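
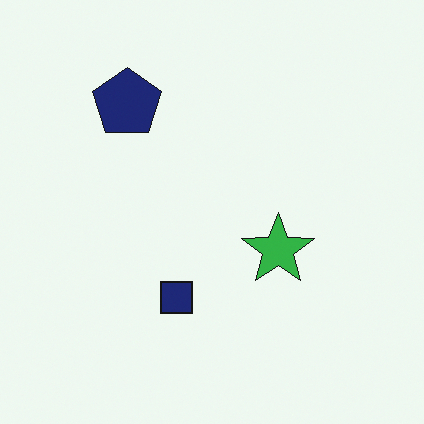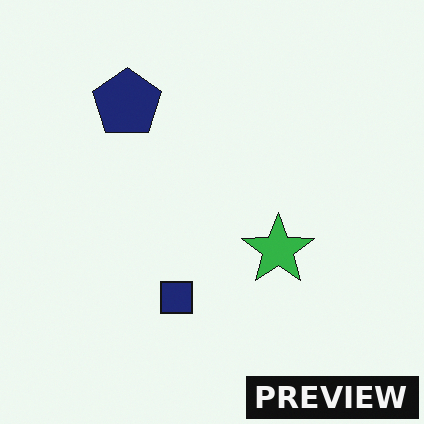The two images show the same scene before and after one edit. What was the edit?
The second image is the first watermarked with the text "PREVIEW" in the lower-right corner.

A dark label reading "PREVIEW" appears in the lower-right corner.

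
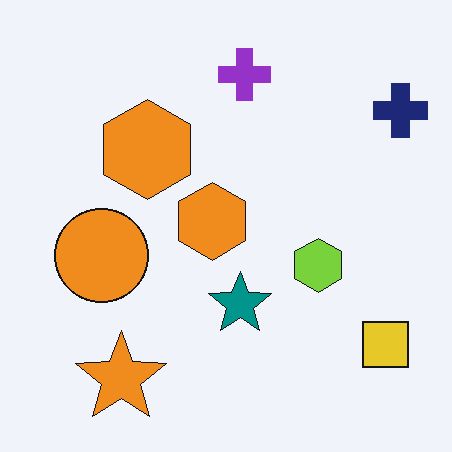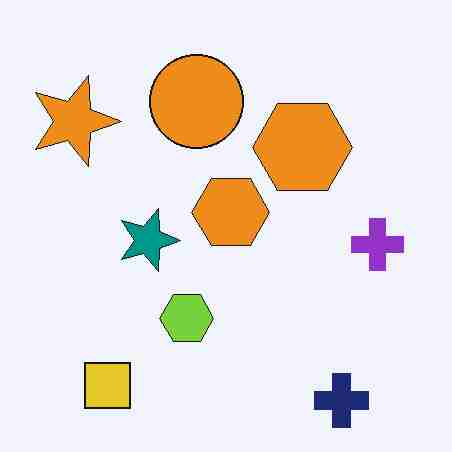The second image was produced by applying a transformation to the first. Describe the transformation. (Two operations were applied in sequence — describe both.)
This is the original image rotated 90° clockwise, then degraded with heavy JPEG compression.

The navy cross sits in the top-right of the first image and the bottom-right of the second — consistent with a whole-image 90° clockwise rotation. Blocky 8×8 compression artifacts appear around shape edges and the flat background shows ringing — characteristic JPEG degradation.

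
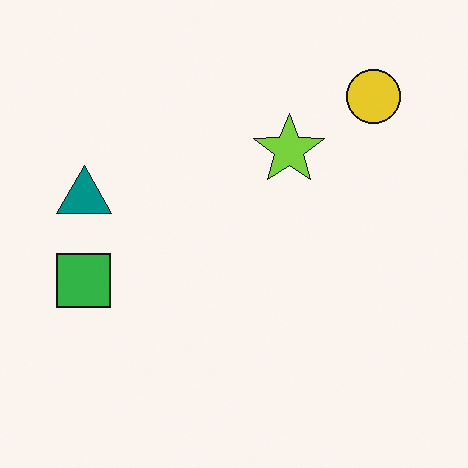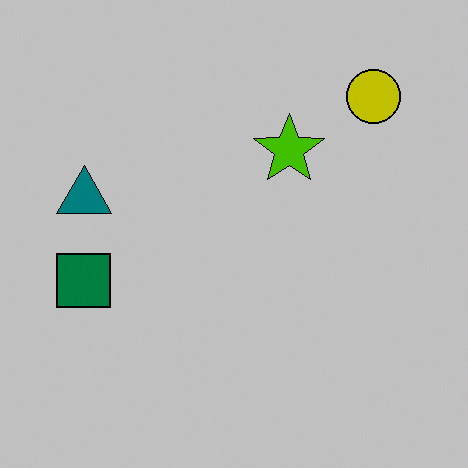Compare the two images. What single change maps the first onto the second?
It was aggressively posterized.

Each flat color has snapped to a coarser quantized level — most visibly, the near-white background has dropped to a flat grey.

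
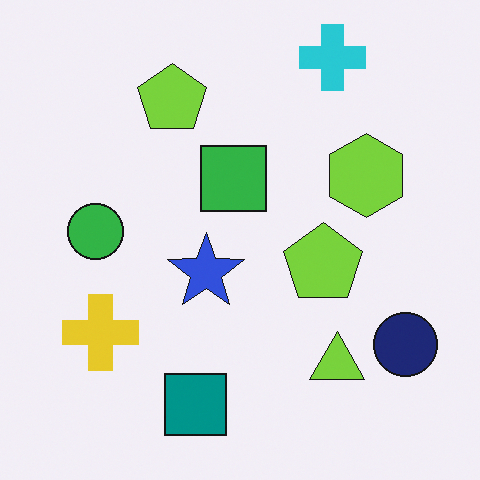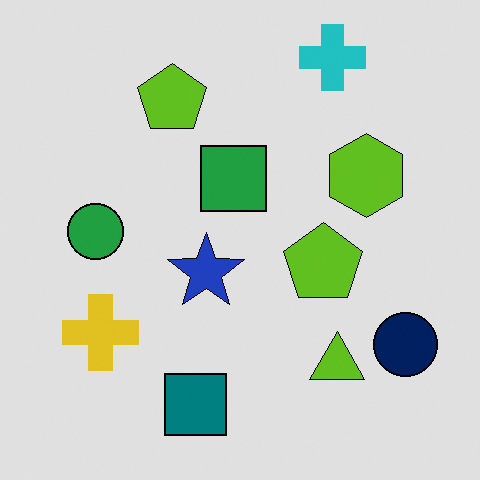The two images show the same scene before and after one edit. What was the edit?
It was posterized to a reduced palette.

Each flat color has snapped to a coarser quantized level — most visibly, the near-white background has dropped to a flat grey.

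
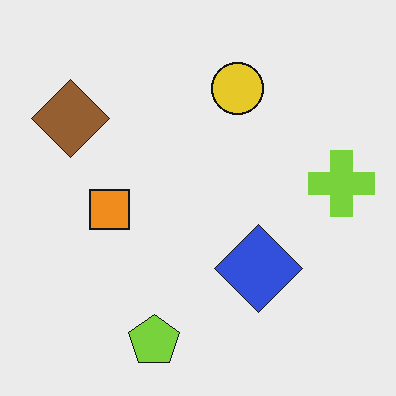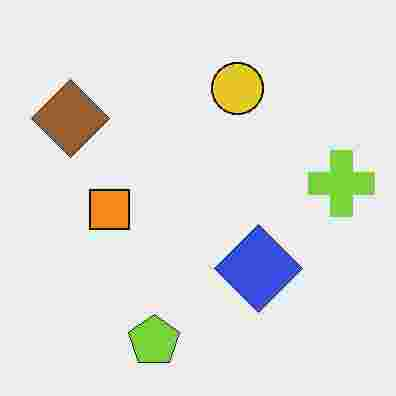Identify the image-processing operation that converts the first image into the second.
The image was heavily JPEG-compressed with obvious blocking artifacts.

Blocky 8×8 compression artifacts appear around shape edges and the flat background shows ringing — characteristic JPEG degradation.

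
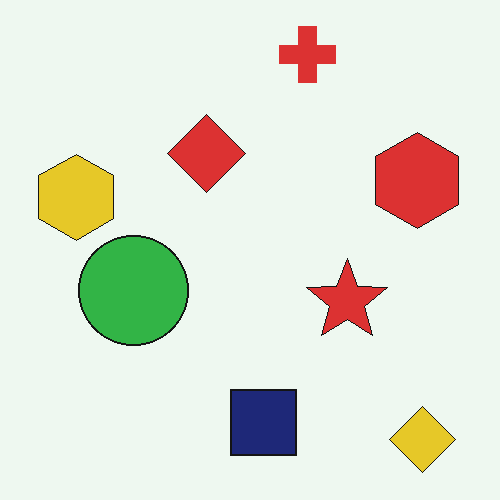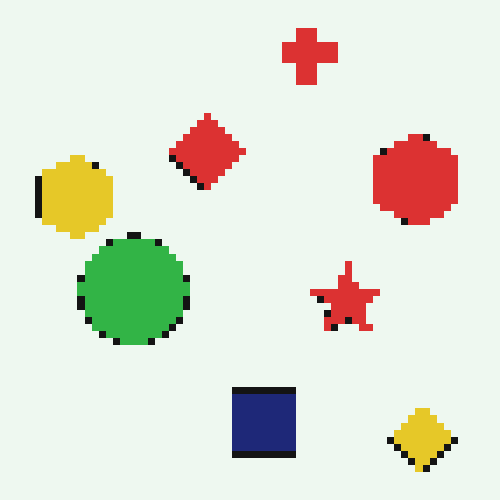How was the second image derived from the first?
The transformation is: pixelated into visible square blocks.

Shapes are reduced to large square blocks; fine edges and outlines are lost — a downscale-then-upscale (mosaic) effect.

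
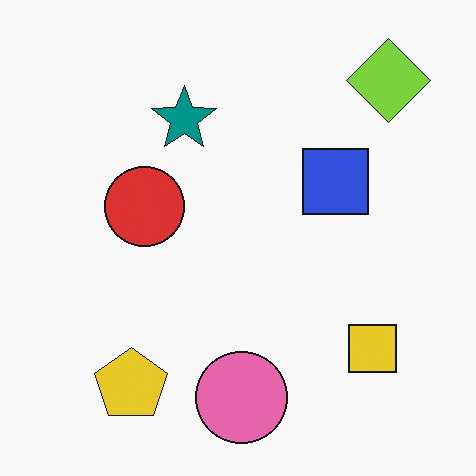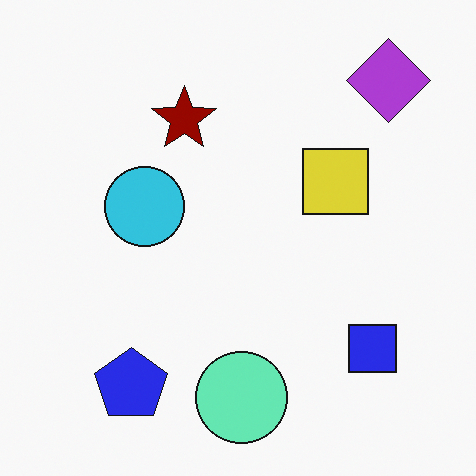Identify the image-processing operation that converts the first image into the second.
The transformation is: hue-shifted by a large amount.

Every shape's color has rotated by the same amount around the hue wheel — a uniform hue shift.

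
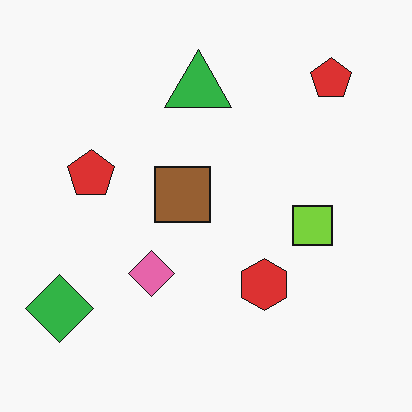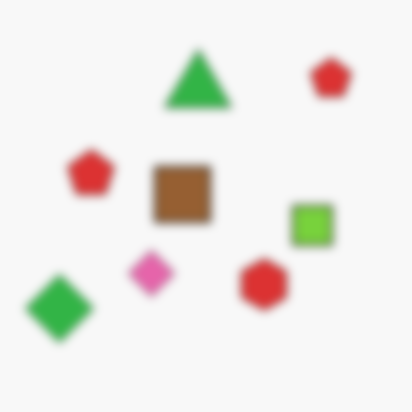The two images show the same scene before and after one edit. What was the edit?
It was strongly gaussian-blurred.

Shape edges and outlines are uniformly softened across the whole image.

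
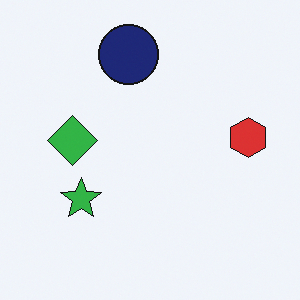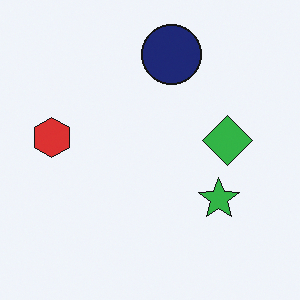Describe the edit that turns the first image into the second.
The second image is the first flipped horizontally (left ↔ right).

The red hexagon is in the right of the first image and the left of the second — shapes on opposite sides of the vertical midline have swapped in a mirror flip.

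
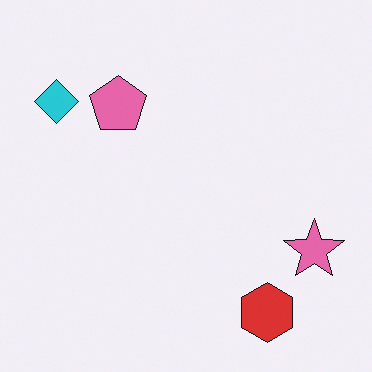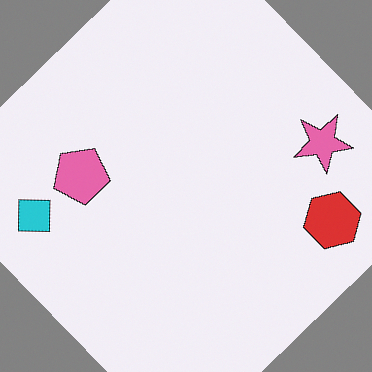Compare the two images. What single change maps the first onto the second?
The image was rotated counter-clockwise by a large amount — several tens of degrees.

Every shape is tilted by the same angle and the image corners show triangular fill wedges — a whole-image rotation by a non-right angle.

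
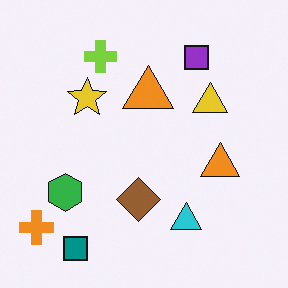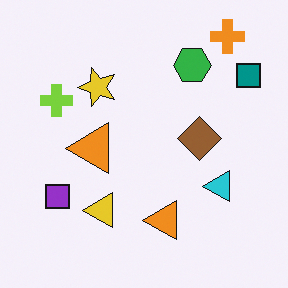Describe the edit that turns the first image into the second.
The image was transposed (reflected across the top-left ↔ bottom-right diagonal).

Shapes have swapped their row and column positions — what was in the top-right is now in the bottom-left — a diagonal reflection.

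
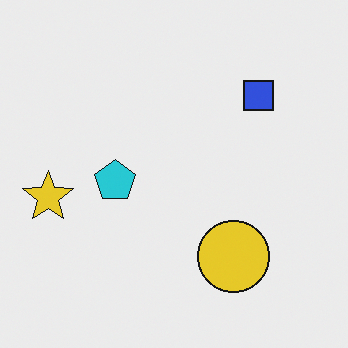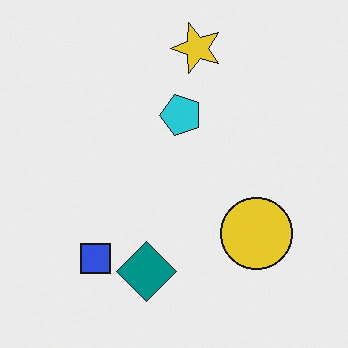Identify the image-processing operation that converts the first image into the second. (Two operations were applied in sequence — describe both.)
It was transposed (reflected across the top-left ↔ bottom-right diagonal), then overlaid with an additional teal diamond.

Shapes have swapped their row and column positions — what was in the top-right is now in the bottom-left — a diagonal reflection. A teal diamond appears in the second image that is absent from the first.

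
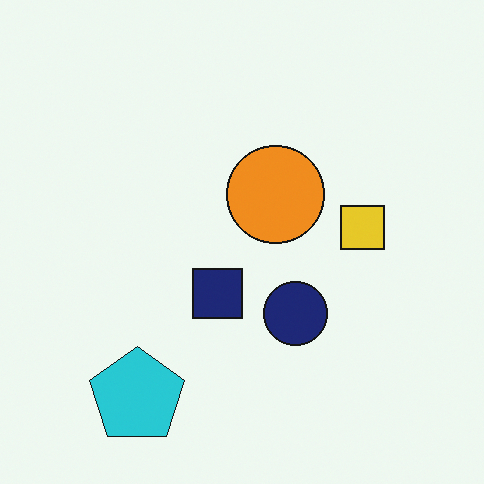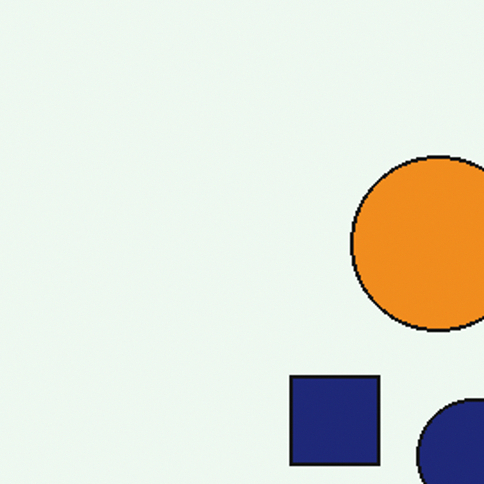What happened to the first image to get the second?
This is the original image cropped to a noticeably smaller region and rescaled.

The visible shapes are larger and the field of view is narrower; shapes near the original edges may be partly or wholly outside the frame — a crop-and-rescale.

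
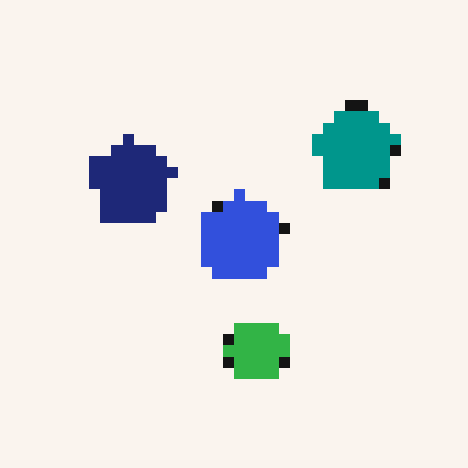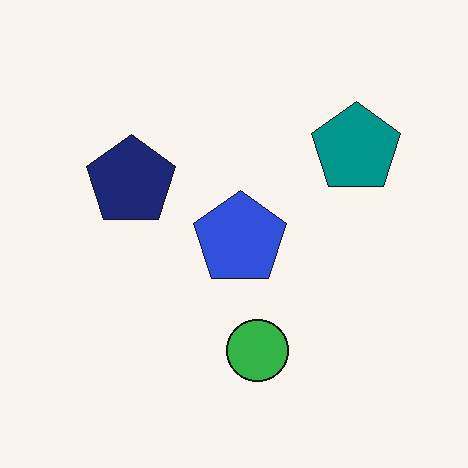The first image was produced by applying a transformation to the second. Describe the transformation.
The first image is the second heavily pixelated into large blocks.

Shapes are reduced to large square blocks; fine edges and outlines are lost — a downscale-then-upscale (mosaic) effect.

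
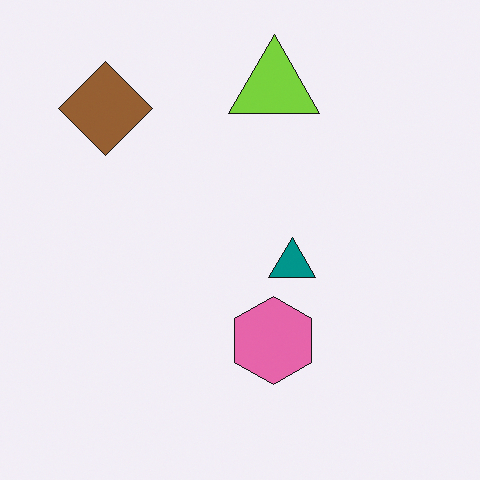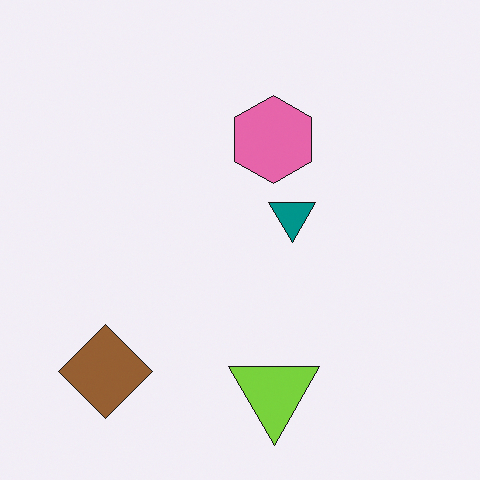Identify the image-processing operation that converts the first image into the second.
This is the original image flipped vertically (top ↔ bottom).

The lime triangle is in the top of the first image and the bottom of the second — shapes on opposite sides of the horizontal midline have swapped in a mirror flip.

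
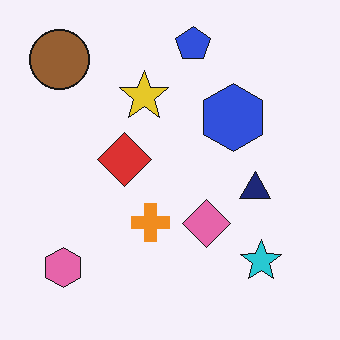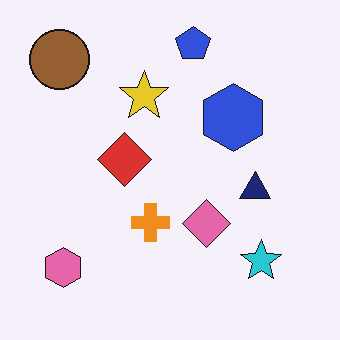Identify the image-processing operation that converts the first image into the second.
The transformation is: JPEG-compressed with visible artifacts.

Blocky 8×8 compression artifacts appear around shape edges and the flat background shows ringing — characteristic JPEG degradation.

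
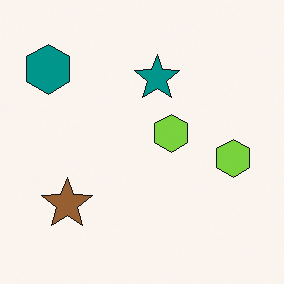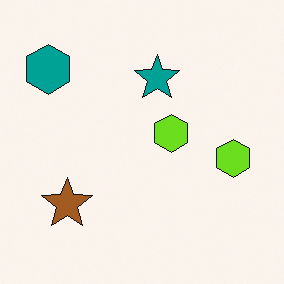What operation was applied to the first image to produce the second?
The image was slightly oversaturated.

All colors are more vivid — a global saturation change.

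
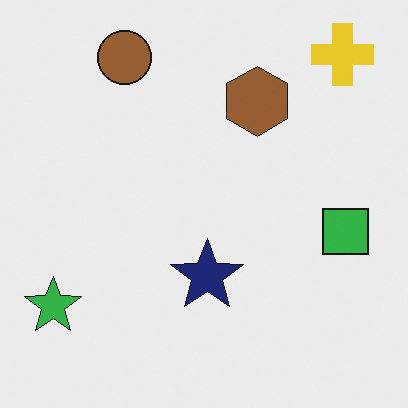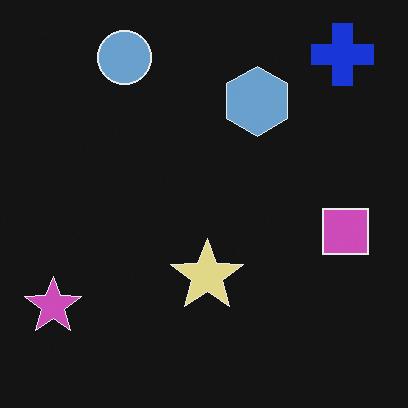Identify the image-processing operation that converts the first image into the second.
It was color-inverted (negative).

The light background has become dark and every shape's color is its complement — a photographic negative.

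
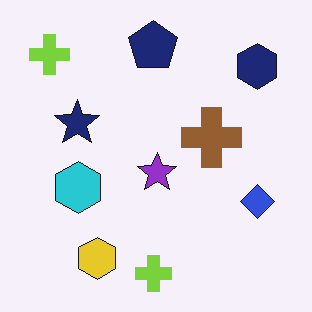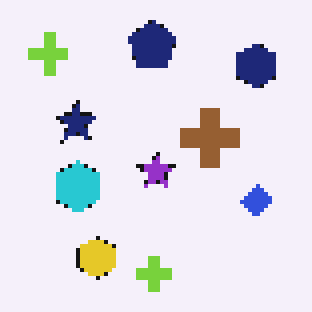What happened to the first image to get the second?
The transformation is: mildly pixelated.

Shapes are reduced to large square blocks; fine edges and outlines are lost — a downscale-then-upscale (mosaic) effect.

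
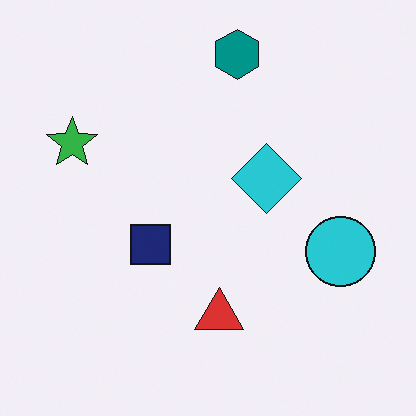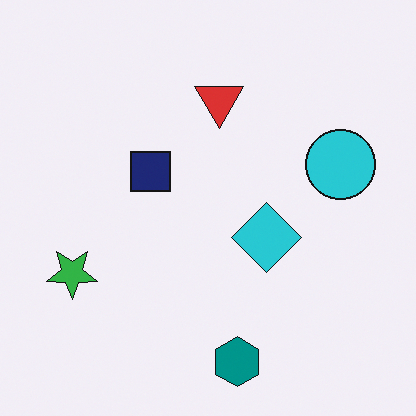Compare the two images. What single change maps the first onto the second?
Flipped vertically (top ↔ bottom).

The teal hexagon is in the top of the first image and the bottom of the second — shapes on opposite sides of the horizontal midline have swapped in a mirror flip.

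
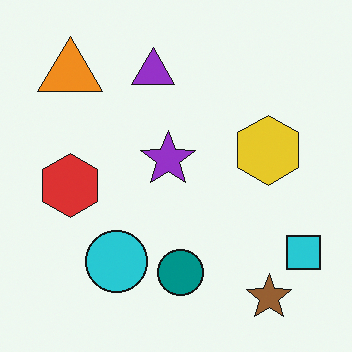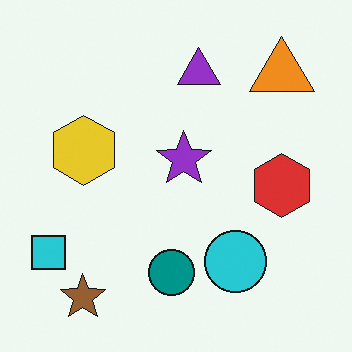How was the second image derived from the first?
Flipped horizontally (left ↔ right).

The cyan square is in the bottom-right of the first image and the bottom-left of the second — shapes on opposite sides of the vertical midline have swapped in a mirror flip.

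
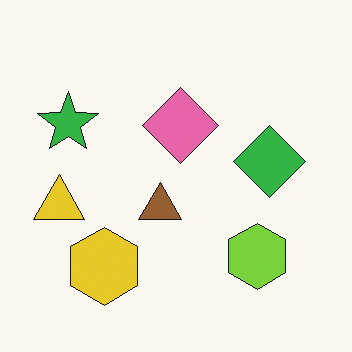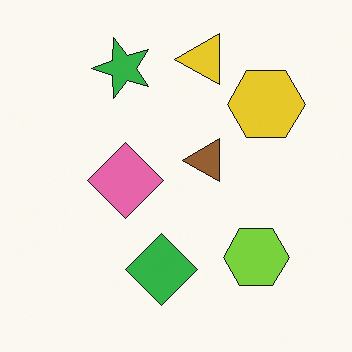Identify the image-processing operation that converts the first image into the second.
The image was transposed (reflected across the top-left ↔ bottom-right diagonal).

Shapes have swapped their row and column positions — what was in the top-right is now in the bottom-left — a diagonal reflection.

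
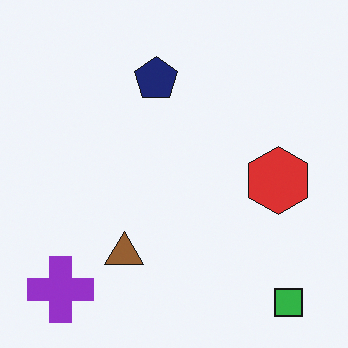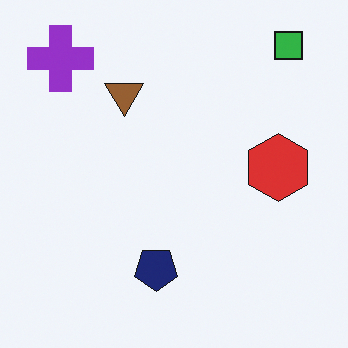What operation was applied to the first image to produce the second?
It was flipped vertically (top ↔ bottom).

The green square is in the bottom-right of the first image and the top-right of the second — shapes on opposite sides of the horizontal midline have swapped in a mirror flip.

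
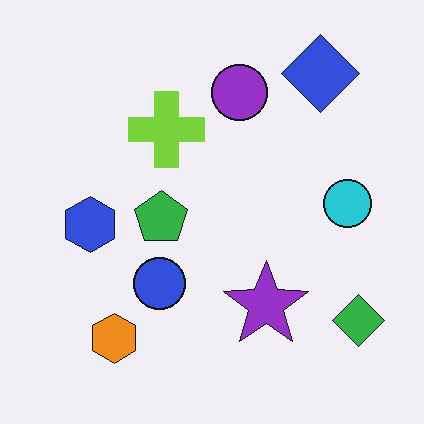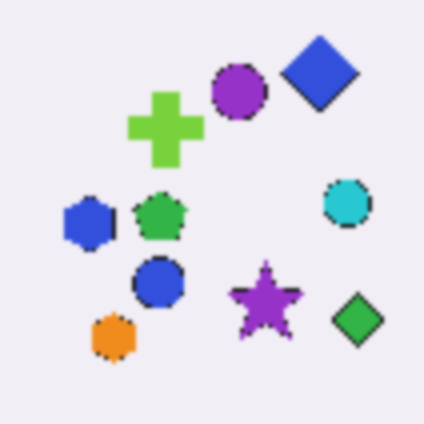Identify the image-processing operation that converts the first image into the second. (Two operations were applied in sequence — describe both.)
The transformation is: lightly pixelated (a mild mosaic effect), then given a subtle gaussian blur.

Shapes are reduced to large square blocks; fine edges and outlines are lost — a downscale-then-upscale (mosaic) effect. Shape edges and outlines are uniformly softened across the whole image.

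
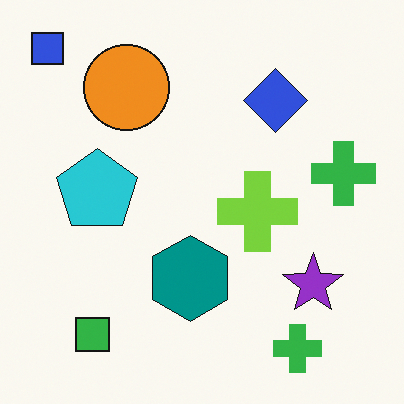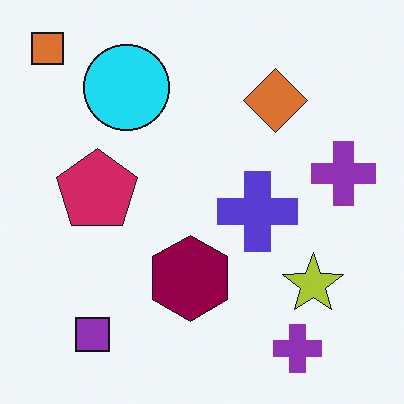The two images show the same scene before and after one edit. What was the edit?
This is the original image hue-shifted noticeably.

Every shape's color has rotated by the same amount around the hue wheel — a uniform hue shift.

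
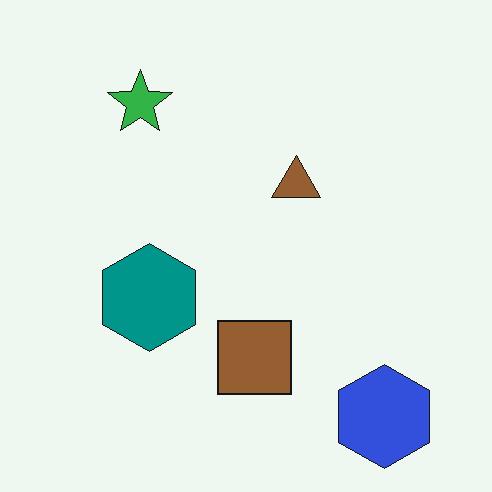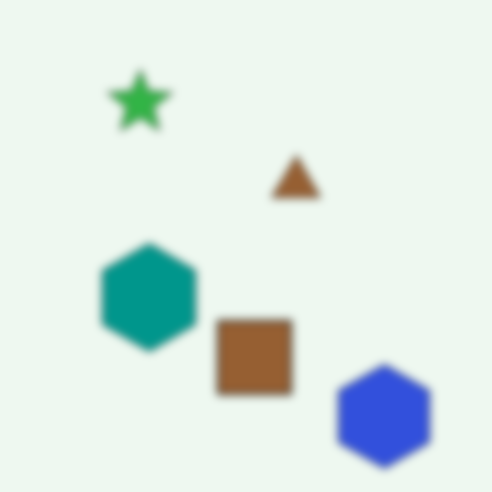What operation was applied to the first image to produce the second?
The image was noticeably gaussian-blurred.

Shape edges and outlines are uniformly softened across the whole image.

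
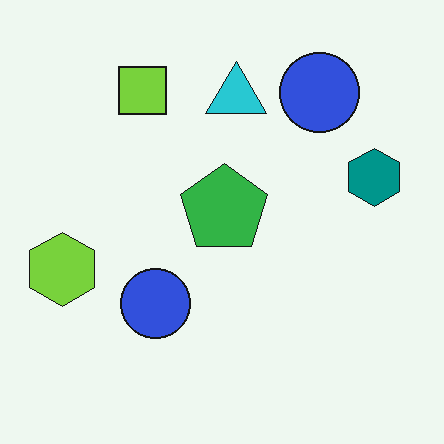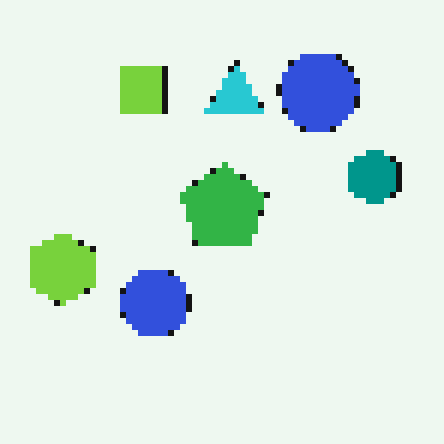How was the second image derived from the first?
This is the original image moderately pixelated.

Shapes are reduced to large square blocks; fine edges and outlines are lost — a downscale-then-upscale (mosaic) effect.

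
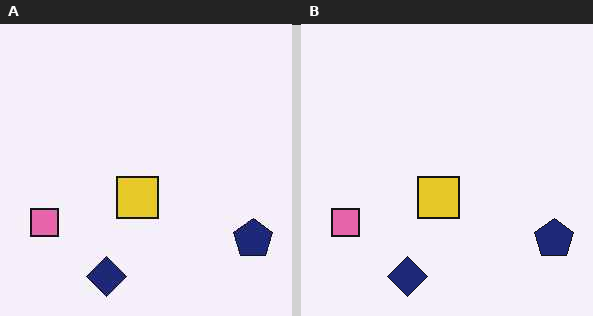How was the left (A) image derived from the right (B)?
The transformation is: JPEG-compressed with visible artifacts.

Blocky 8×8 compression artifacts appear around shape edges and the flat background shows ringing — characteristic JPEG degradation.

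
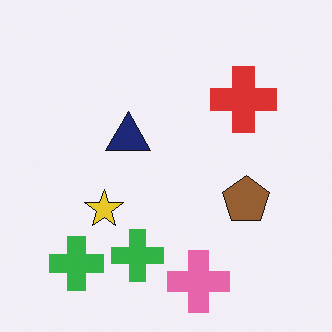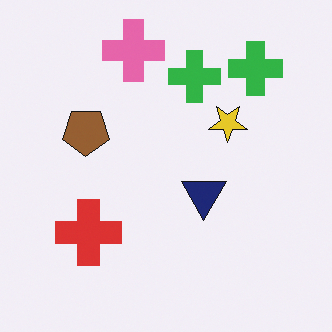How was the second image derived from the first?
Rotated 180°.

The pink cross sits in the bottom of the first image and the top of the second — consistent with a whole-image 180° rotation.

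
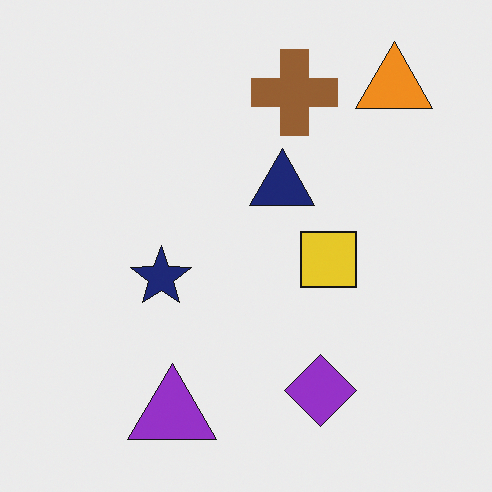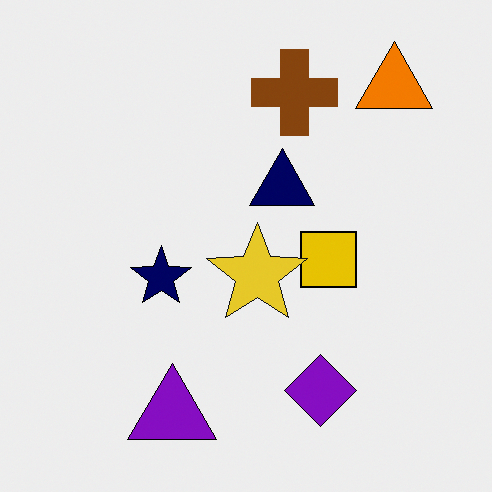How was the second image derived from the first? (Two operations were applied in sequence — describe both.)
It was given slightly increased contrast, then overlaid with an additional yellow star.

Tones are pushed away from mid-grey across the whole image — a global contrast change. A yellow star appears in the second image that is absent from the first.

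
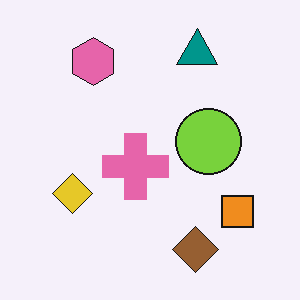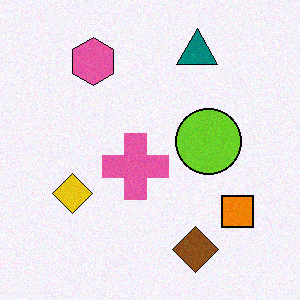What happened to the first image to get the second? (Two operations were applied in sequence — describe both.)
It was given slightly increased contrast, then degraded with subtle gaussian noise.

Tones are pushed away from mid-grey across the whole image — a global contrast change. Random speckle covers the whole image, including the flat background.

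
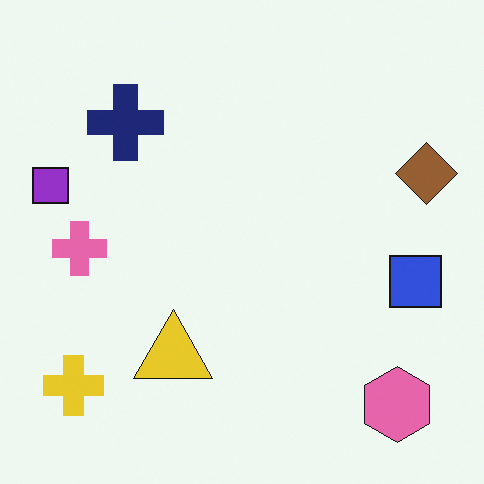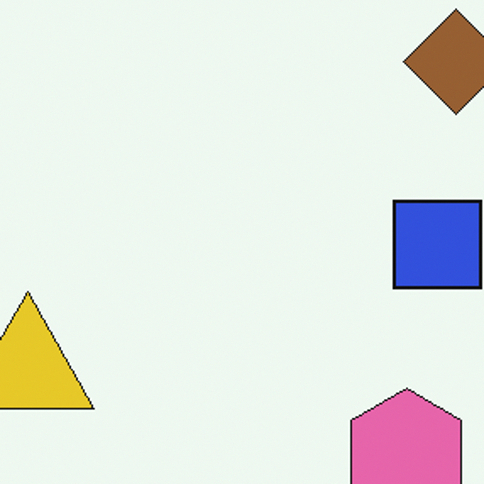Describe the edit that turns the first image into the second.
The transformation is: cropped tightly and scaled back up.

The visible shapes are larger and the field of view is narrower; shapes near the original edges may be partly or wholly outside the frame — a crop-and-rescale.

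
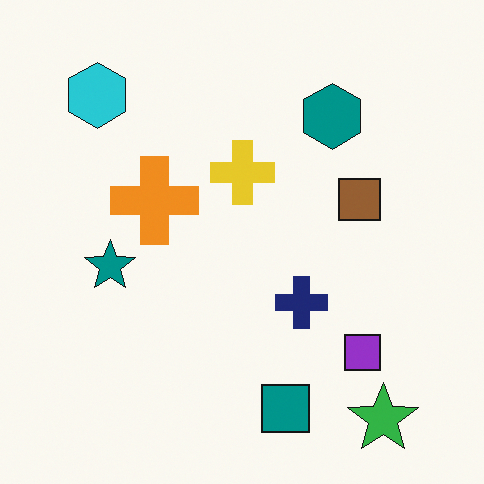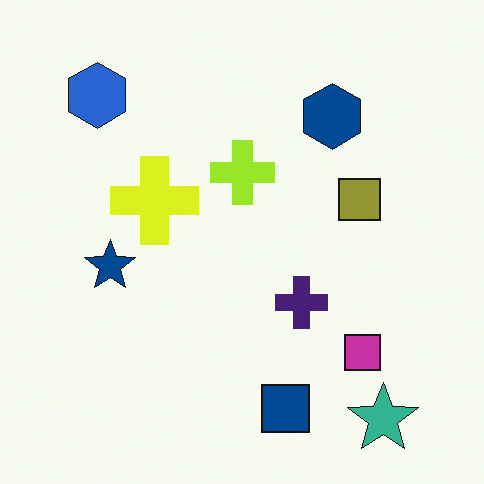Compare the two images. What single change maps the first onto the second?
The transformation is: hue-shifted by a small amount.

Every shape's color has rotated by the same amount around the hue wheel — a uniform hue shift.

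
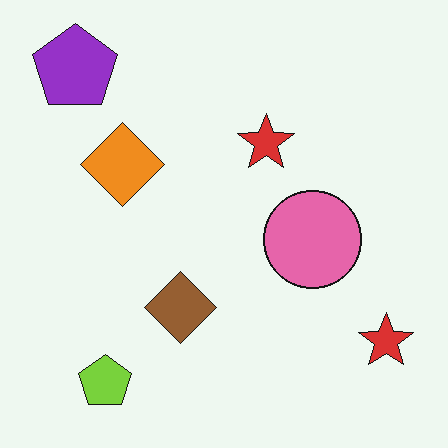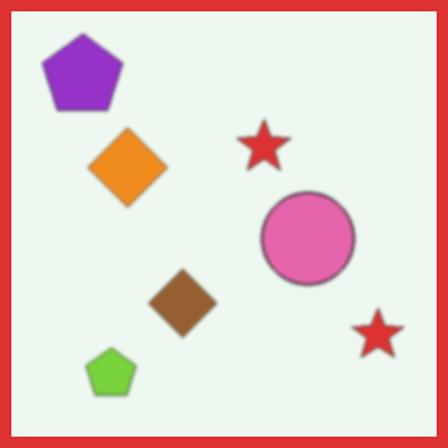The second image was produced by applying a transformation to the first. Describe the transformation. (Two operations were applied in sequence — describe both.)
It was slightly softened, then framed with a red border.

Shape edges and outlines are uniformly softened across the whole image. A solid red frame runs around the edge of the second image, with the content slightly shrunk inside it.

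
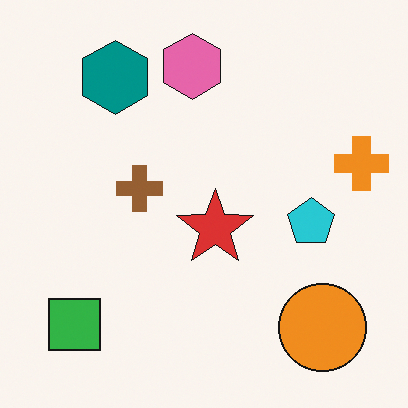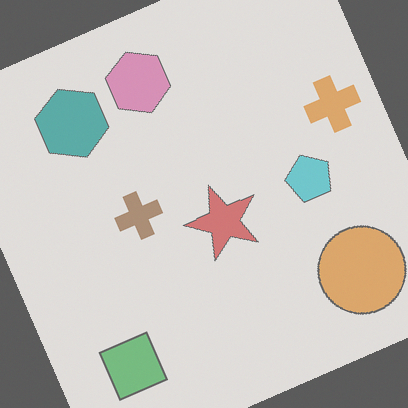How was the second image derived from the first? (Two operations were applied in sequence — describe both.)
It was rotated counter-clockwise by a clearly visible amount, then washed out (contrast reduced).

Every shape is tilted by the same angle and the image corners show triangular fill wedges — a whole-image rotation by a non-right angle. Tones are pushed toward mid-grey across the whole image — a global contrast change.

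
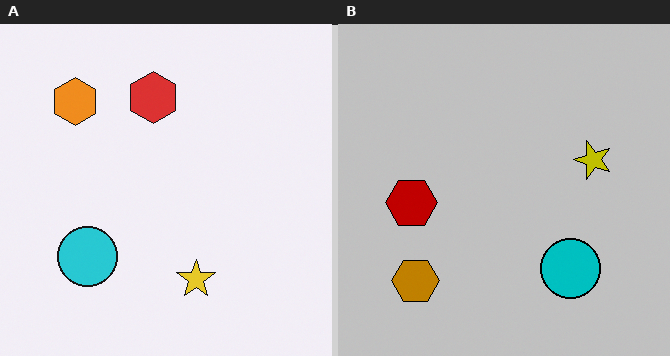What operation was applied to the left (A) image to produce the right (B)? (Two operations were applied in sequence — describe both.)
The right (B) image is the left (A) heavily posterized to just a handful of flat colors, then rotated 90° counter-clockwise.

Each flat color has snapped to a coarser quantized level — most visibly, the near-white background has dropped to a flat grey. The orange hexagon sits in the top-left of the left (A) image and the bottom-left of the right (B) — consistent with a whole-image 90° counter-clockwise rotation.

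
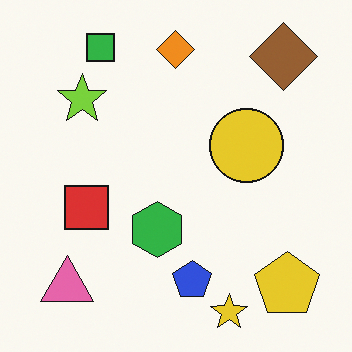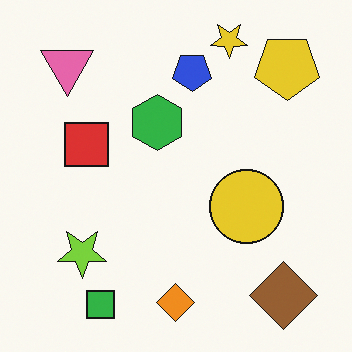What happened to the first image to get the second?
The second image is the first flipped vertically (top ↔ bottom).

The yellow star is in the bottom of the first image and the top of the second — shapes on opposite sides of the horizontal midline have swapped in a mirror flip.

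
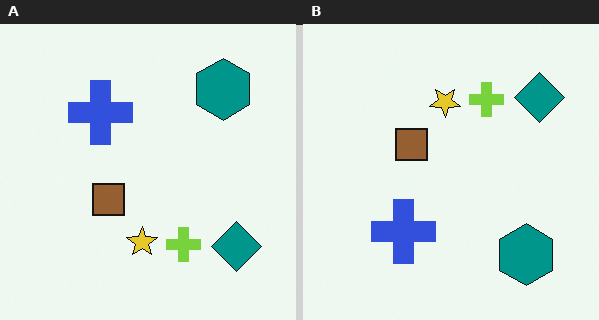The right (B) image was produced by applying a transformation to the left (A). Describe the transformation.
The right (B) image is the left (A) flipped vertically (top ↔ bottom).

The teal hexagon is in the top-right of the left (A) image and the bottom-right of the right (B) — shapes on opposite sides of the horizontal midline have swapped in a mirror flip.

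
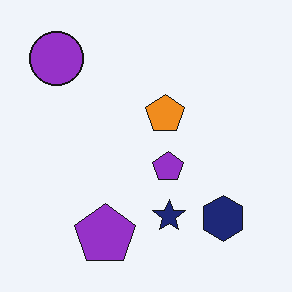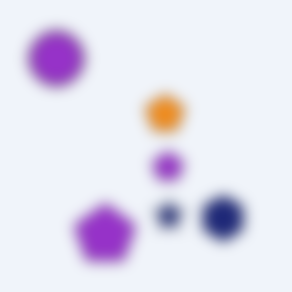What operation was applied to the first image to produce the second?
The image was strongly gaussian-blurred.

Shape edges and outlines are uniformly softened across the whole image.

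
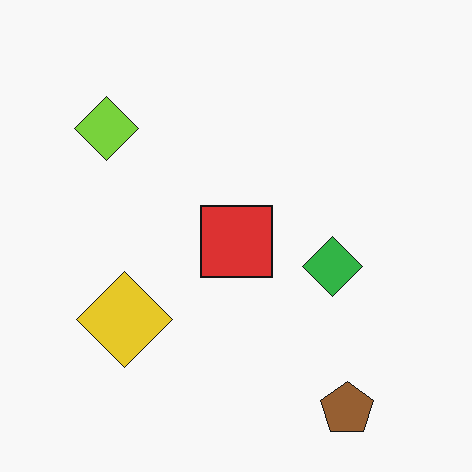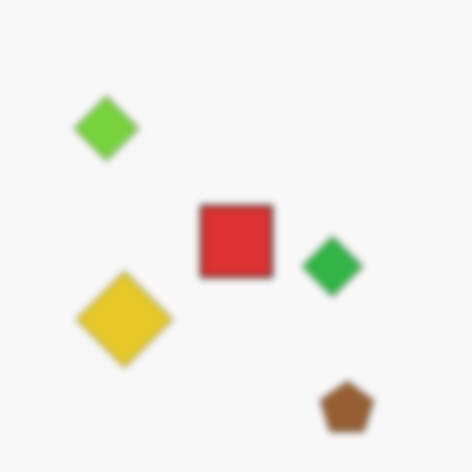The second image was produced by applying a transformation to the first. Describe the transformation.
The image was moderately blurred.

Shape edges and outlines are uniformly softened across the whole image.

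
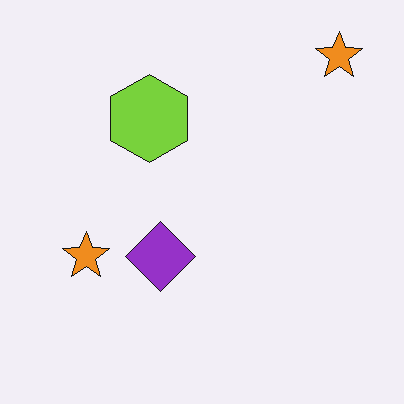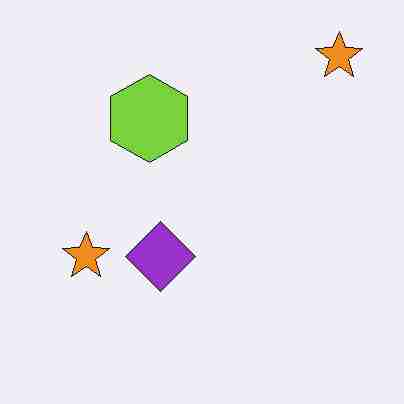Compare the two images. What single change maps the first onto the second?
The second image is the first heavily JPEG-compressed with obvious blocking artifacts.

Blocky 8×8 compression artifacts appear around shape edges and the flat background shows ringing — characteristic JPEG degradation.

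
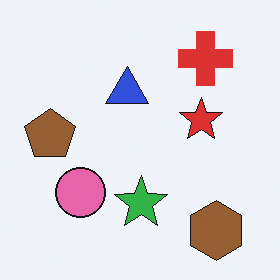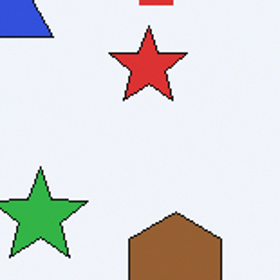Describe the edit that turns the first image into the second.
Cropped to a noticeably smaller region and rescaled.

The visible shapes are larger and the field of view is narrower; shapes near the original edges may be partly or wholly outside the frame — a crop-and-rescale.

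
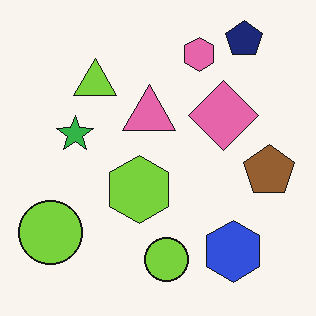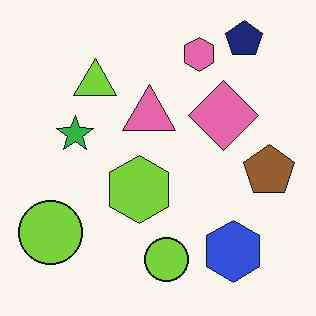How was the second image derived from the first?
This is the original image given moderate JPEG compression.

Blocky 8×8 compression artifacts appear around shape edges and the flat background shows ringing — characteristic JPEG degradation.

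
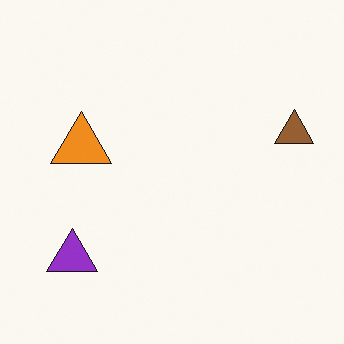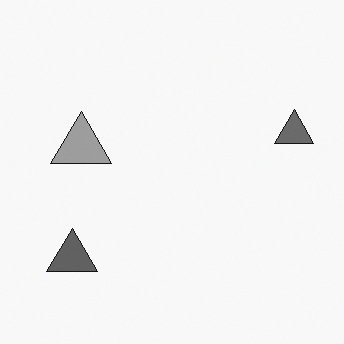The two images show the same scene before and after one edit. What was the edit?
The second image is the first converted to grayscale.

All color is removed — every shape is now a shade of grey.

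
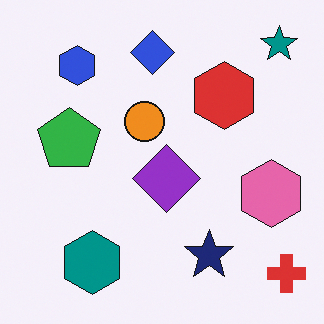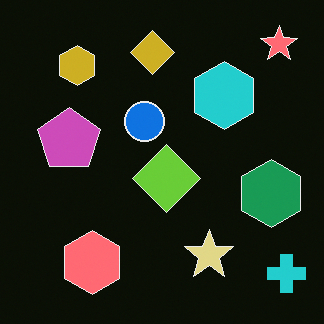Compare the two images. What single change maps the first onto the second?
Color-inverted (negative).

The light background has become dark and every shape's color is its complement — a photographic negative.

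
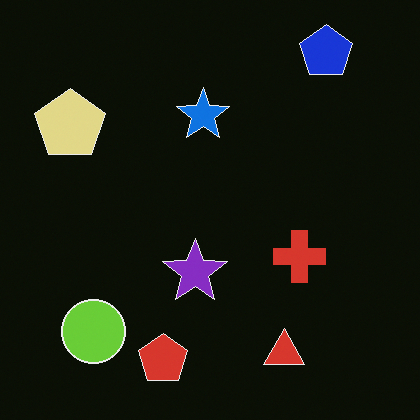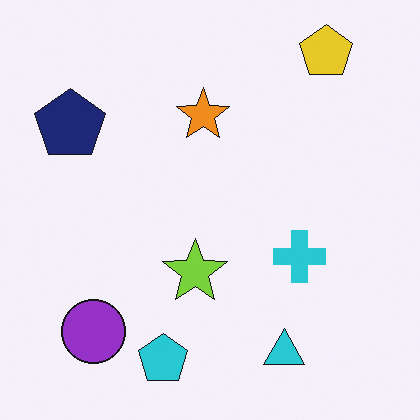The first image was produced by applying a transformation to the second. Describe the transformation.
The first image is the second color-inverted (negative).

The light background has become dark and every shape's color is its complement — a photographic negative.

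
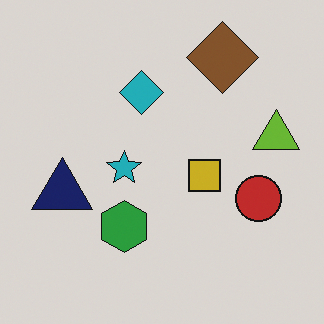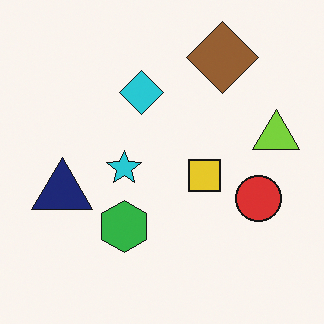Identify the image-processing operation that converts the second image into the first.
The image was darkened a little.

Every pixel — background and shapes alike — is uniformly darkened.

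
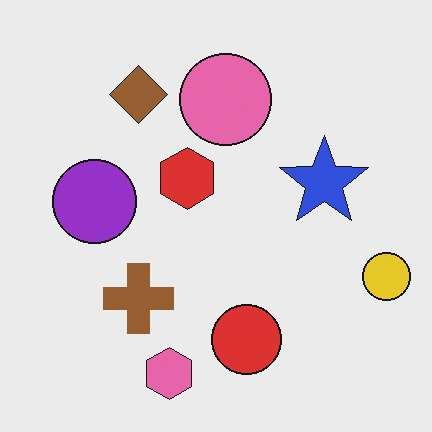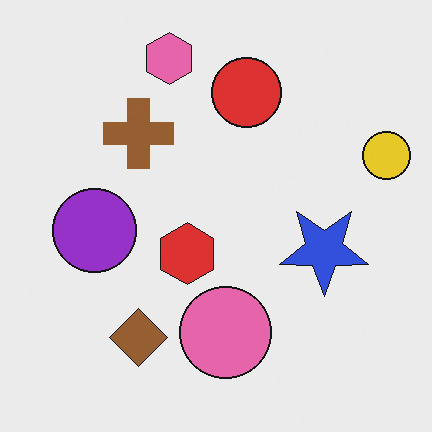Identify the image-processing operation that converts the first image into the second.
The transformation is: flipped vertically (top ↔ bottom).

The pink hexagon is in the bottom of the first image and the top of the second — shapes on opposite sides of the horizontal midline have swapped in a mirror flip.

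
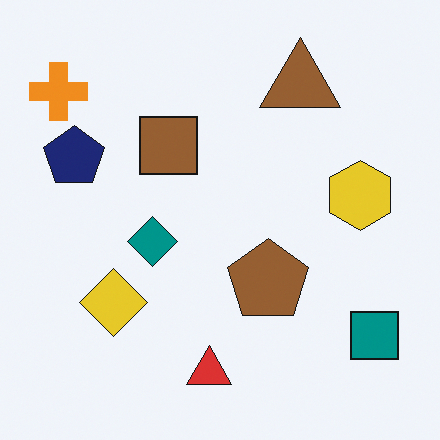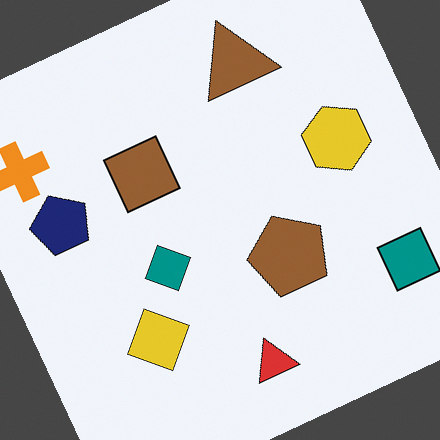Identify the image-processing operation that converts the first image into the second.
This is the original image rotated counter-clockwise by a moderate amount.

Every shape is tilted by the same angle and the image corners show triangular fill wedges — a whole-image rotation by a non-right angle.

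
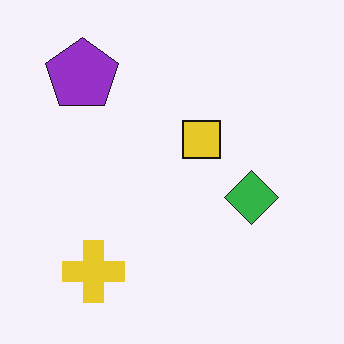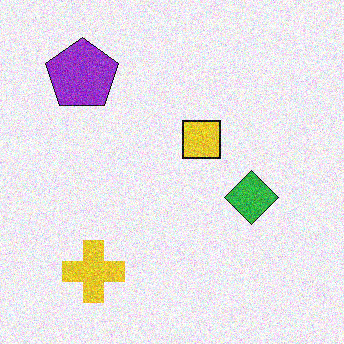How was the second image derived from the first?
The transformation is: degraded with moderate additive noise.

Random speckle covers the whole image, including the flat background.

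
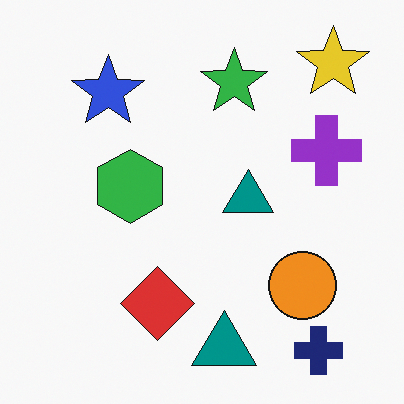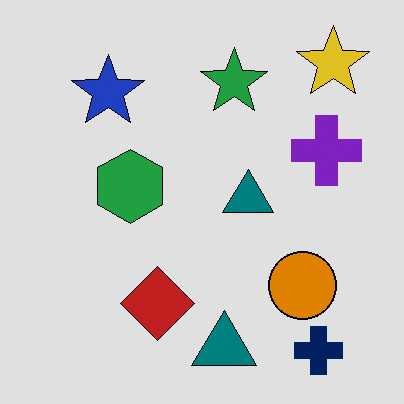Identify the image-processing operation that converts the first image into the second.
The transformation is: posterized to a reduced palette.

Each flat color has snapped to a coarser quantized level — most visibly, the near-white background has dropped to a flat grey.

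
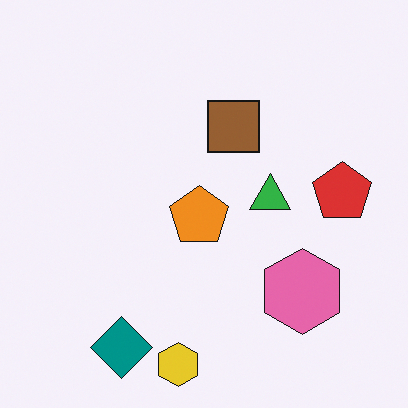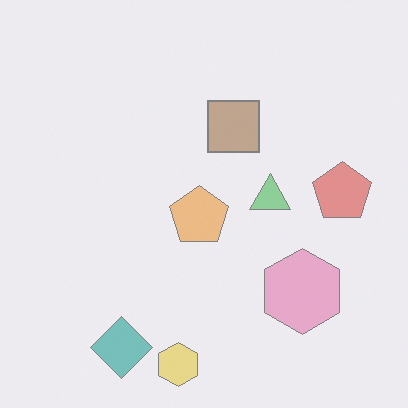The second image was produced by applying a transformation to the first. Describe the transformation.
It was given much lower contrast.

Tones are pushed toward mid-grey across the whole image — a global contrast change.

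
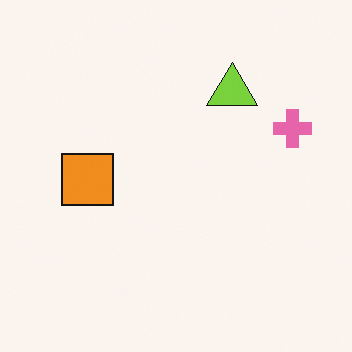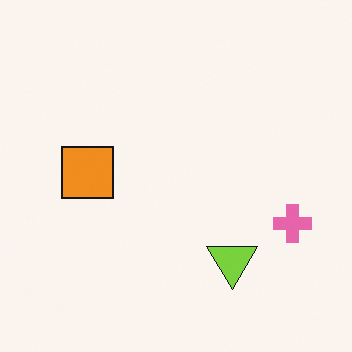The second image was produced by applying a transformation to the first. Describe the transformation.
It was flipped vertically (top ↔ bottom).

The lime triangle is in the top of the first image and the bottom of the second — shapes on opposite sides of the horizontal midline have swapped in a mirror flip.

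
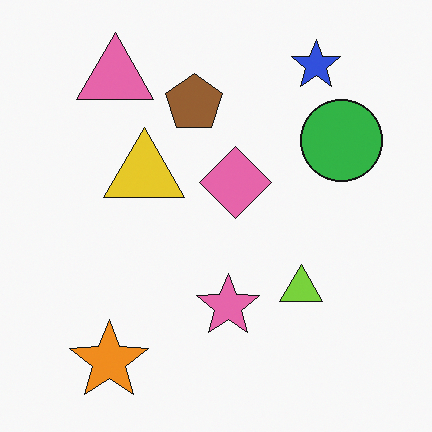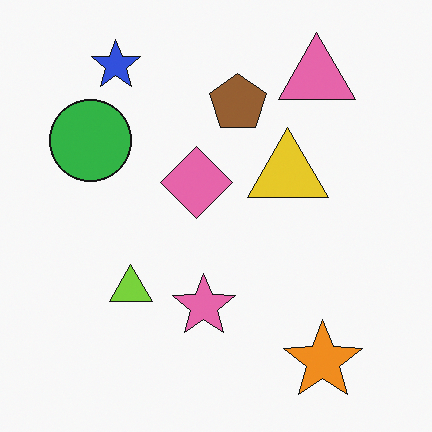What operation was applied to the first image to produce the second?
The second image is the first flipped horizontally (left ↔ right).

The green circle is in the top-right of the first image and the top-left of the second — shapes on opposite sides of the vertical midline have swapped in a mirror flip.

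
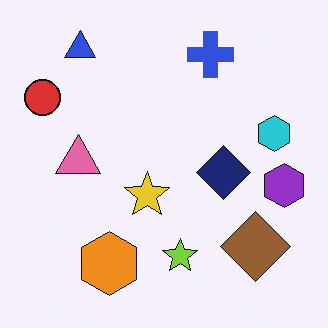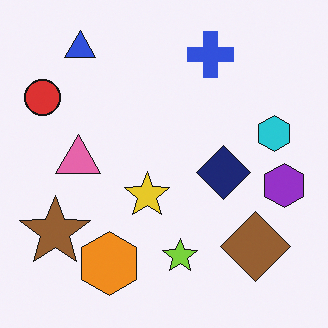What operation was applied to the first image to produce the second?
The second image is the first overlaid with an additional brown star.

A brown star appears in the second image that is absent from the first.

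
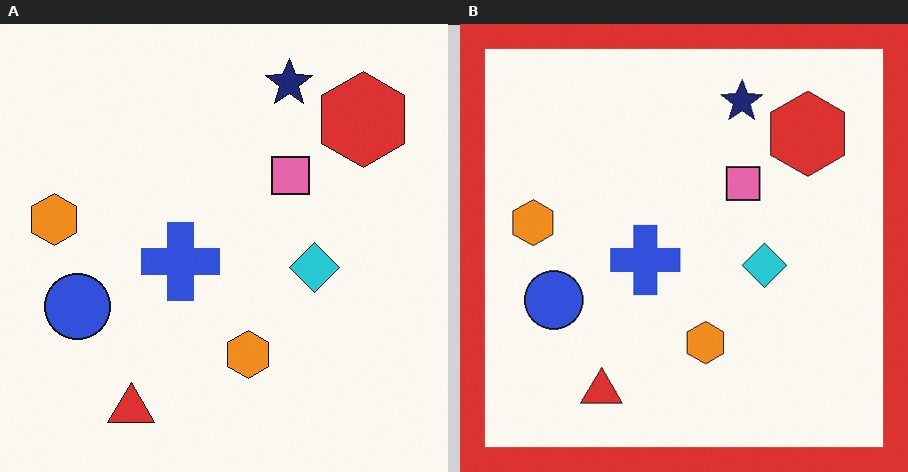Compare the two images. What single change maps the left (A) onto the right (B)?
The image was framed with a red border.

A solid red frame runs around the edge of the right (B) image, with the content slightly shrunk inside it.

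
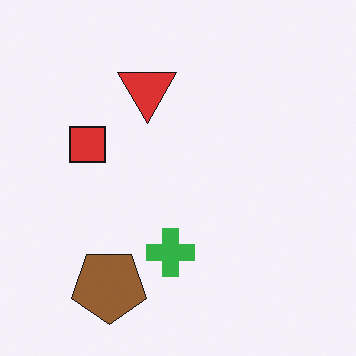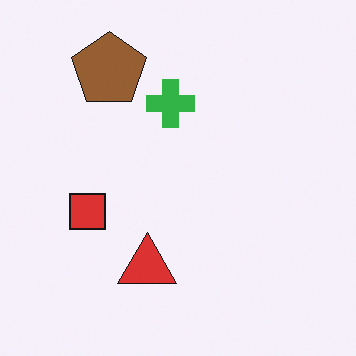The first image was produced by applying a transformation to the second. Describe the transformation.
The first image is the second flipped vertically (top ↔ bottom).

The brown pentagon is in the top-left of the second image and the bottom-left of the first — shapes on opposite sides of the horizontal midline have swapped in a mirror flip.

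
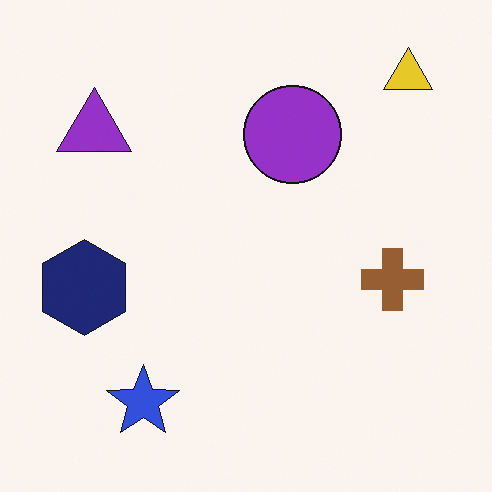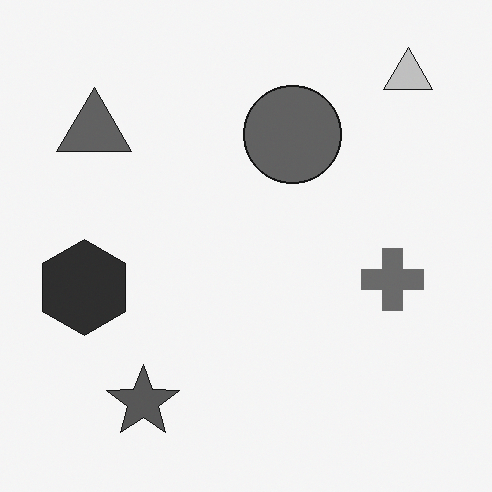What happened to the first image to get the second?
It was converted to grayscale.

All color is removed — every shape is now a shade of grey.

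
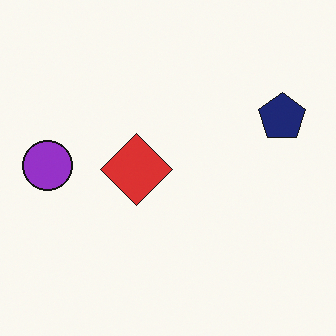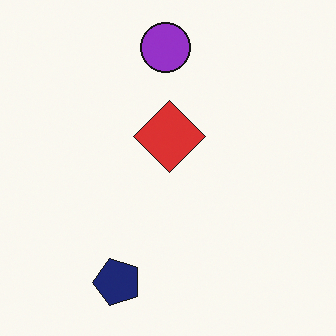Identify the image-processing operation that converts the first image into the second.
The image was transposed (reflected across the top-left ↔ bottom-right diagonal).

Shapes have swapped their row and column positions — what was in the top-right is now in the bottom-left — a diagonal reflection.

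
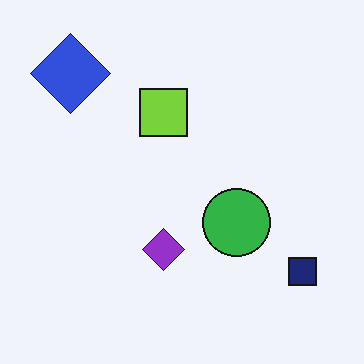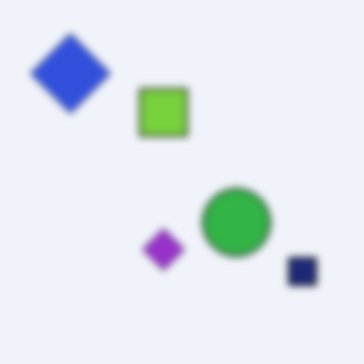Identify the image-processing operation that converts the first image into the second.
The second image is the first moderately blurred.

Shape edges and outlines are uniformly softened across the whole image.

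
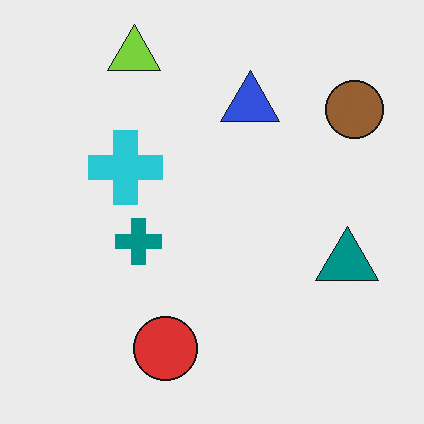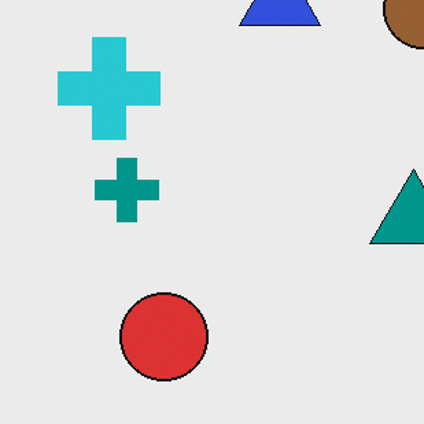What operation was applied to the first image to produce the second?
It was cropped slightly and scaled back up.

The visible shapes are larger and the field of view is narrower; shapes near the original edges may be partly or wholly outside the frame — a crop-and-rescale.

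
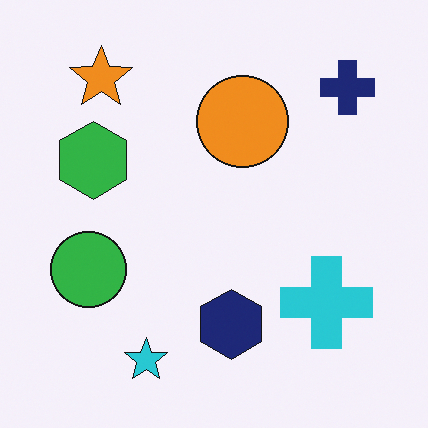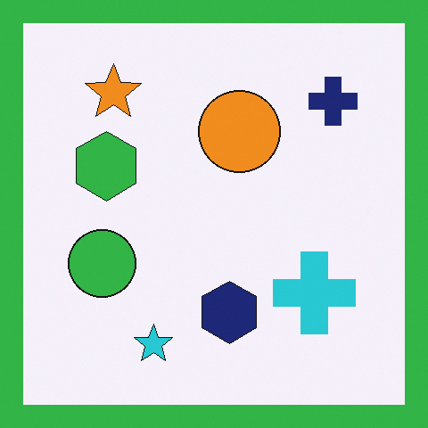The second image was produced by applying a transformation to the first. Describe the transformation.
The image was framed with a green border.

A solid green frame runs around the edge of the second image, with the content slightly shrunk inside it.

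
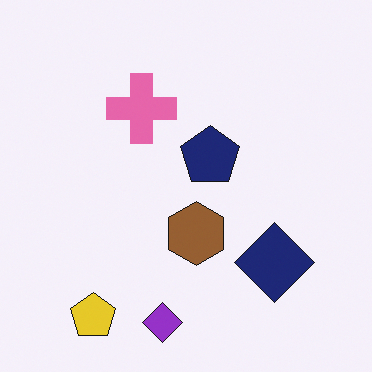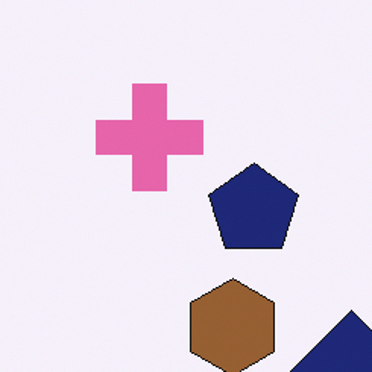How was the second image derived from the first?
This is the original image cropped slightly and scaled back up.

The visible shapes are larger and the field of view is narrower; shapes near the original edges may be partly or wholly outside the frame — a crop-and-rescale.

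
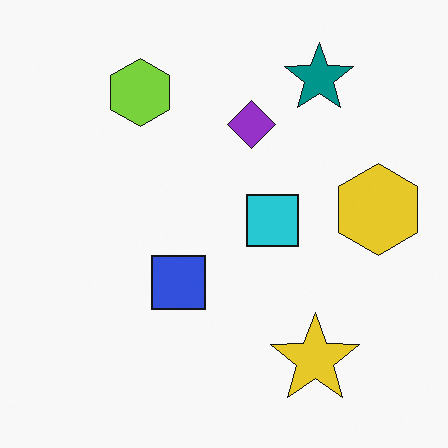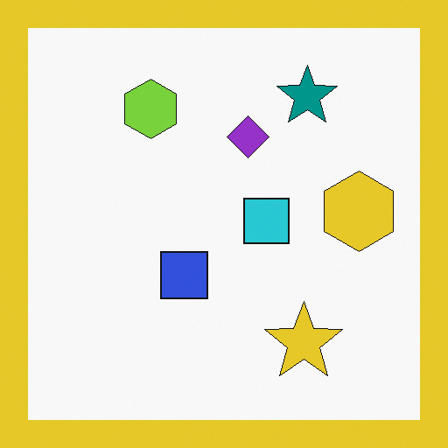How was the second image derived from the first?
This is the original image framed with a yellow border.

A solid yellow frame runs around the edge of the second image, with the content slightly shrunk inside it.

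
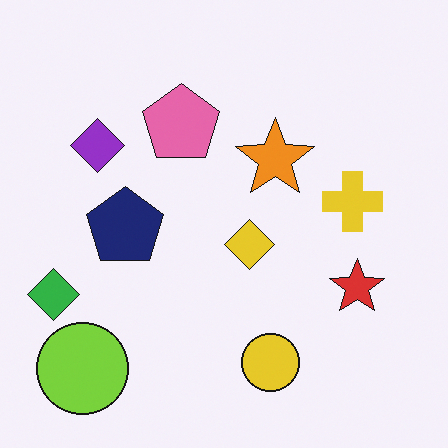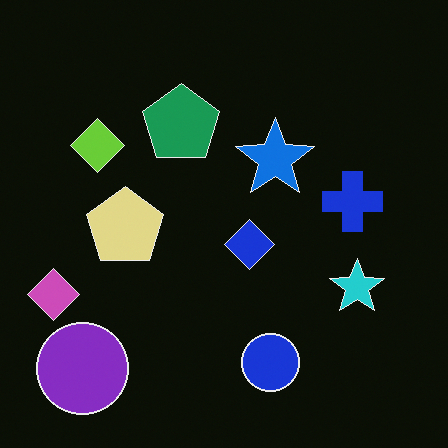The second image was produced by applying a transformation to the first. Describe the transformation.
It was color-inverted (negative).

The light background has become dark and every shape's color is its complement — a photographic negative.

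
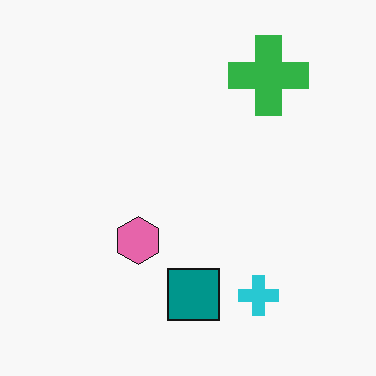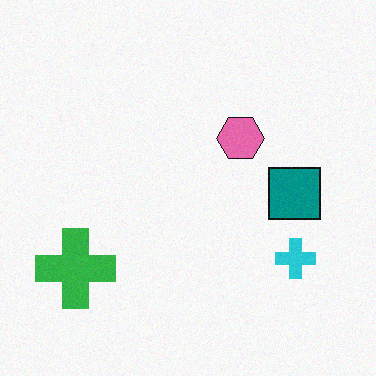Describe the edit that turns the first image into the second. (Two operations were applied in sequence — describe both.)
It was transposed (reflected across the top-left ↔ bottom-right diagonal), then degraded with a light layer of grain.

Shapes have swapped their row and column positions — what was in the top-right is now in the bottom-left — a diagonal reflection. Random speckle covers the whole image, including the flat background.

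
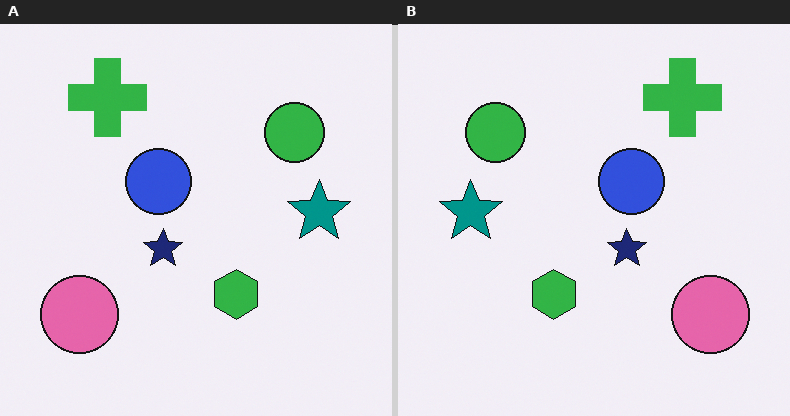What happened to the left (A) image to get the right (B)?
This is the original image flipped horizontally (left ↔ right).

The teal star is in the right of the left (A) image and the left of the right (B) — shapes on opposite sides of the vertical midline have swapped in a mirror flip.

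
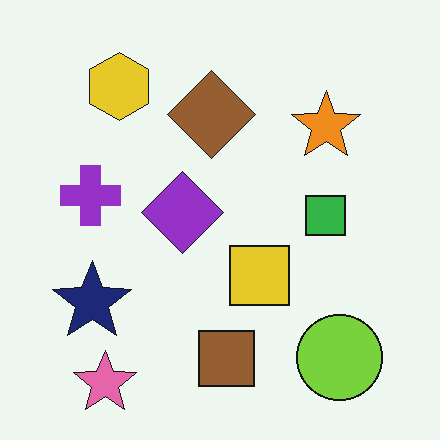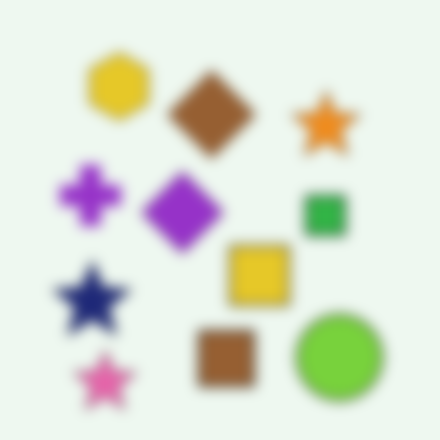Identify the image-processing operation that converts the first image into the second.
The image was heavily blurred.

Shape edges and outlines are uniformly softened across the whole image.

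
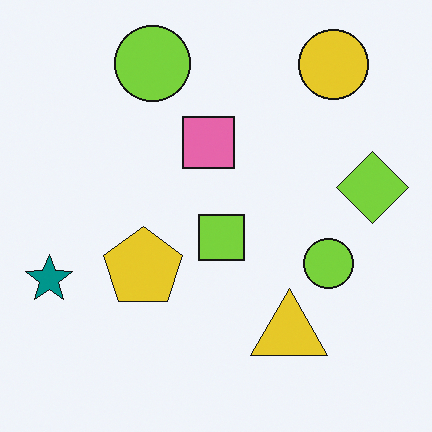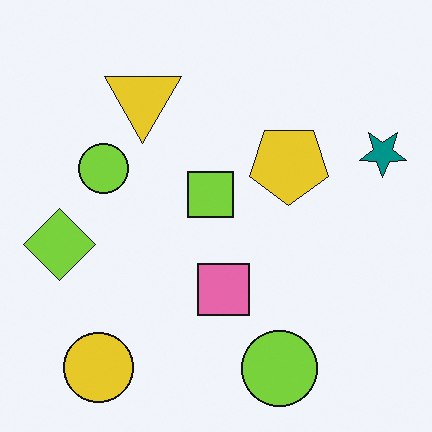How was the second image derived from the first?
It was rotated 180°.

The yellow circle sits in the top-right of the first image and the bottom-left of the second — consistent with a whole-image 180° rotation.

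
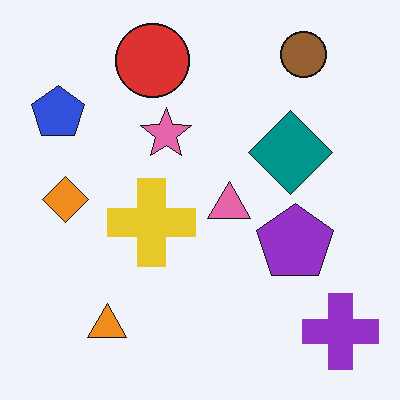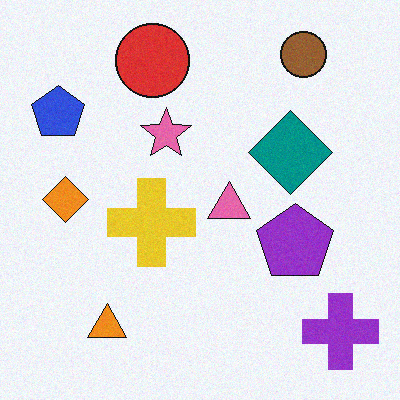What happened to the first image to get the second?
The transformation is: degraded with light additive noise.

Random speckle covers the whole image, including the flat background.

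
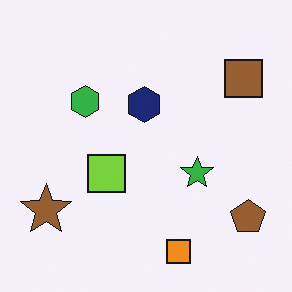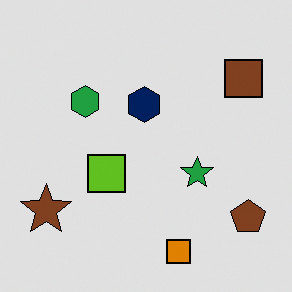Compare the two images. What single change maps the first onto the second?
The image was posterized to a reduced palette.

Each flat color has snapped to a coarser quantized level — most visibly, the near-white background has dropped to a flat grey.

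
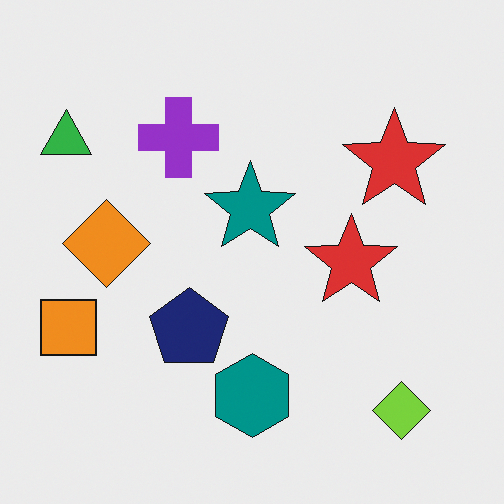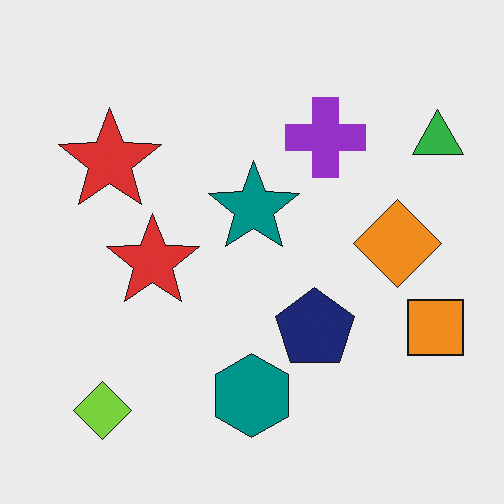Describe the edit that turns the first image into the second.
The transformation is: flipped horizontally (left ↔ right).

The green triangle is in the top-left of the first image and the top-right of the second — shapes on opposite sides of the vertical midline have swapped in a mirror flip.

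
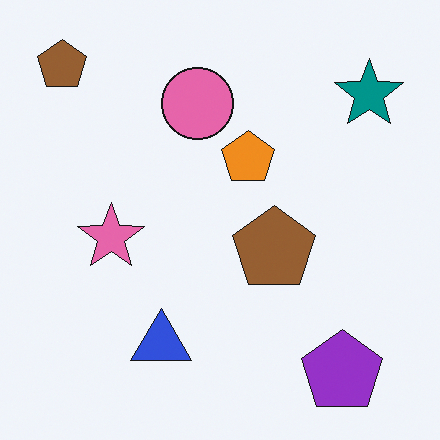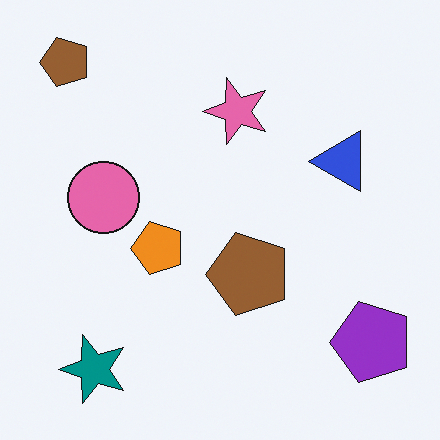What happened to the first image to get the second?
It was transposed (reflected across the top-left ↔ bottom-right diagonal).

Shapes have swapped their row and column positions — what was in the top-right is now in the bottom-left — a diagonal reflection.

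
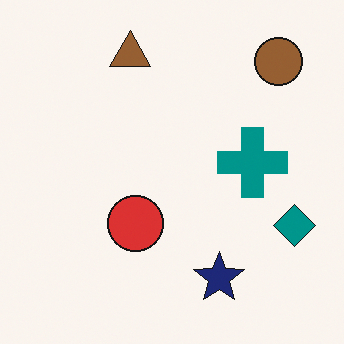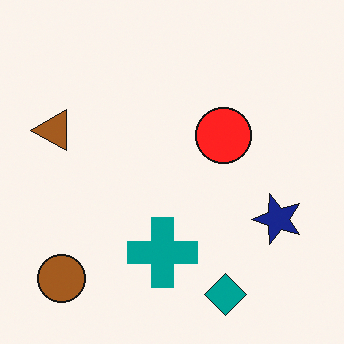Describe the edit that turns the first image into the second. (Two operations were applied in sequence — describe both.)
The transformation is: slightly oversaturated, then transposed (reflected across the top-left ↔ bottom-right diagonal).

All colors are more vivid — a global saturation change. Shapes have swapped their row and column positions — what was in the top-right is now in the bottom-left — a diagonal reflection.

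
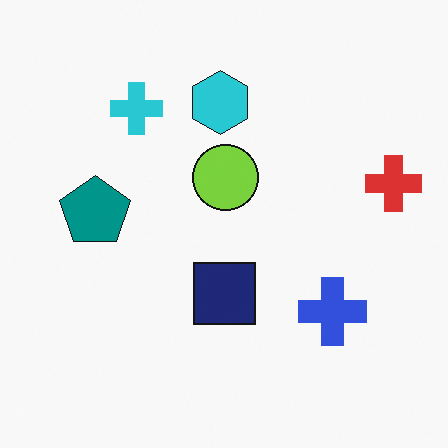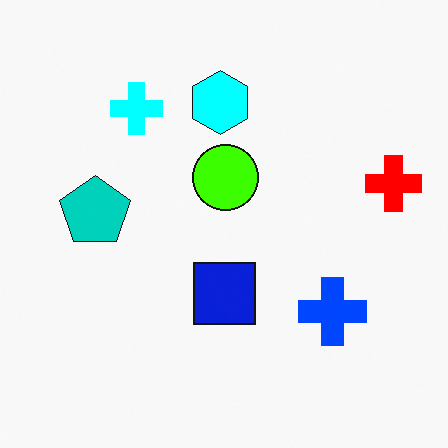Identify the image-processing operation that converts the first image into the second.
The image was heavily oversaturated.

All colors are more vivid — a global saturation change.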